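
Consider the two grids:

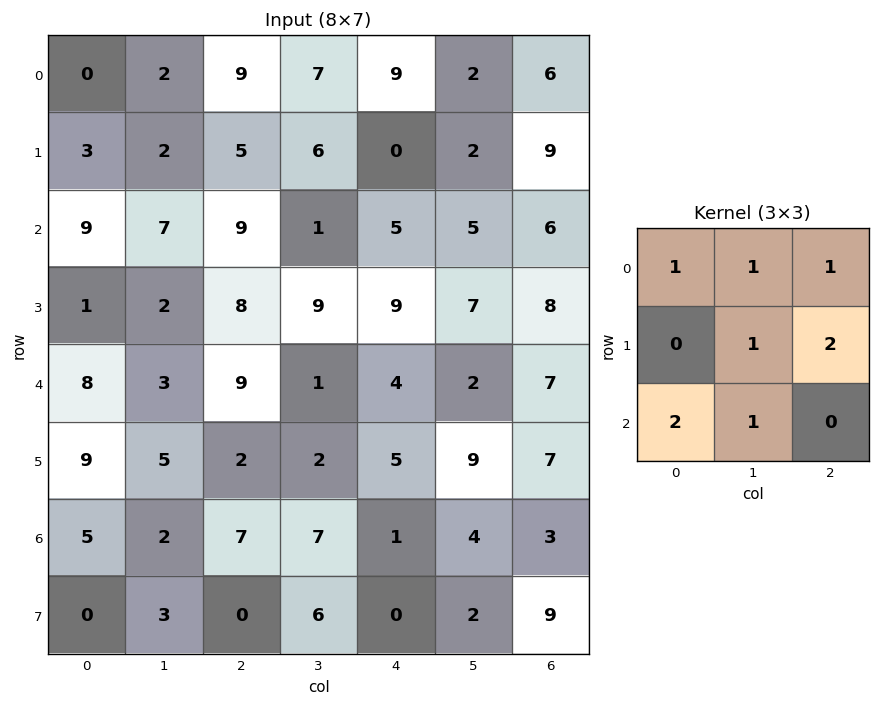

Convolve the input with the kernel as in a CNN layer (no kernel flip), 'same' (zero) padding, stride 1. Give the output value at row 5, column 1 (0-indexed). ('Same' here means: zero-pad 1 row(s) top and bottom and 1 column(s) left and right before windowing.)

41

The receptive field on the zero-padded input at this output position is [8 3 9 / 9 5 2 / 5 2 7]. Elementwise product with the kernel and sum: 8·1 + 3·1 + 9·1 + 5·1 + 2·2 + 5·2 + 2·1.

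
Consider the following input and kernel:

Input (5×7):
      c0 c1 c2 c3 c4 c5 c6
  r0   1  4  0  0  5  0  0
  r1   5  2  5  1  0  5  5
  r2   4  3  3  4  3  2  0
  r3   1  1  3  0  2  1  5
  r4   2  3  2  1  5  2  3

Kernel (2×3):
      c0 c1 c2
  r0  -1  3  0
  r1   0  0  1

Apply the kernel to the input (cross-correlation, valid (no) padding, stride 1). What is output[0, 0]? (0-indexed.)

16

The receptive field on the input at this output position is [1 4 0 / 5 2 5]. Elementwise product with the kernel and sum: 1·-1 + 4·3 + 5·1.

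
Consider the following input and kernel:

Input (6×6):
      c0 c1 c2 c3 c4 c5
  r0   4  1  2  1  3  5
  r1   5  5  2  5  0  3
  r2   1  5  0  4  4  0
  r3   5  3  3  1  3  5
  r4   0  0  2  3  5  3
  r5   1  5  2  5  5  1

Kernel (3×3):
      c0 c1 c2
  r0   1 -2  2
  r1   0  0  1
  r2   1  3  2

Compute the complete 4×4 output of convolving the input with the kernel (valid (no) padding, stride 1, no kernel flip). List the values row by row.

24 17 26 24
19 29 8 31
-2 26 24 25
27 23 39 30

Output[0,0]: The receptive field on the input at this output position is [4 1 2 / 5 5 2 / 1 5 0]. Elementwise product with the kernel and sum: 4·1 + 1·-2 + 2·2 + 2·1 + 1·1 + 5·3 + 0·2.
Output[0,1]: The receptive field on the input at this output position is [1 2 1 / 5 2 5 / 5 0 4]. Elementwise product with the kernel and sum: 1·1 + 2·-2 + 1·2 + 5·1 + 5·1 + 0·3 + 4·2.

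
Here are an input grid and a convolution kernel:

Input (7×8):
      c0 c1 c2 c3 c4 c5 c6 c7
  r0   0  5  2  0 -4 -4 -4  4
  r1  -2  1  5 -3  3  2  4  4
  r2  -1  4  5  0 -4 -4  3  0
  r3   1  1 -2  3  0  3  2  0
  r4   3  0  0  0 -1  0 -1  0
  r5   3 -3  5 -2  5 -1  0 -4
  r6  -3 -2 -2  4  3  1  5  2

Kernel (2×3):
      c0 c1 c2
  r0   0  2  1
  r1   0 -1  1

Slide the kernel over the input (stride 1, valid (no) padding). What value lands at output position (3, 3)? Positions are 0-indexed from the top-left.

4

The receptive field on the input at this output position is [3 0 3 / 0 -1 0]. Elementwise product with the kernel and sum: 0·2 + 3·1 + -1·-1 + 0·1.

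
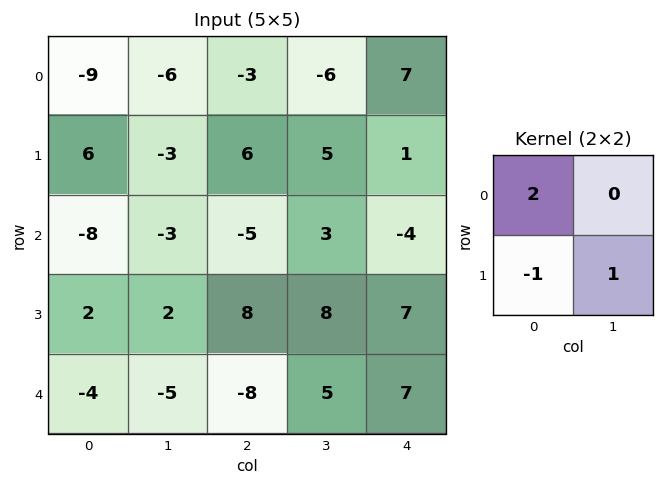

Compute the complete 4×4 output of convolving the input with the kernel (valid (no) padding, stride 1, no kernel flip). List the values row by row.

Output[0,0]: The receptive field on the input at this output position is [-9 -6 / 6 -3]. Elementwise product with the kernel and sum: -9·2 + 6·-1 + -3·1.

-27 -3 -7 -16
17 -8 20 3
-16 0 -10 5
3 1 29 18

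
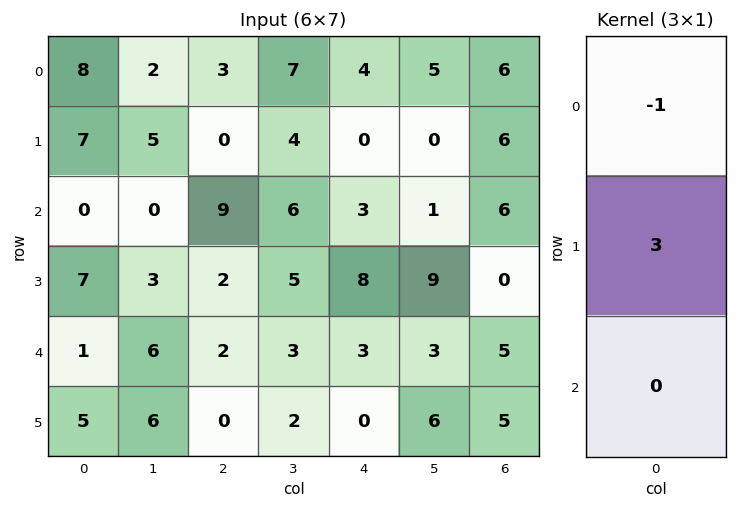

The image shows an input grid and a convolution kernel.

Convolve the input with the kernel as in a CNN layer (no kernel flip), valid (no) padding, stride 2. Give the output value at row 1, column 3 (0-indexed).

-6

The receptive field on the input at this output position is [6 / 0 / 5]. Elementwise product with the kernel and sum: 6·-1 + 0·3.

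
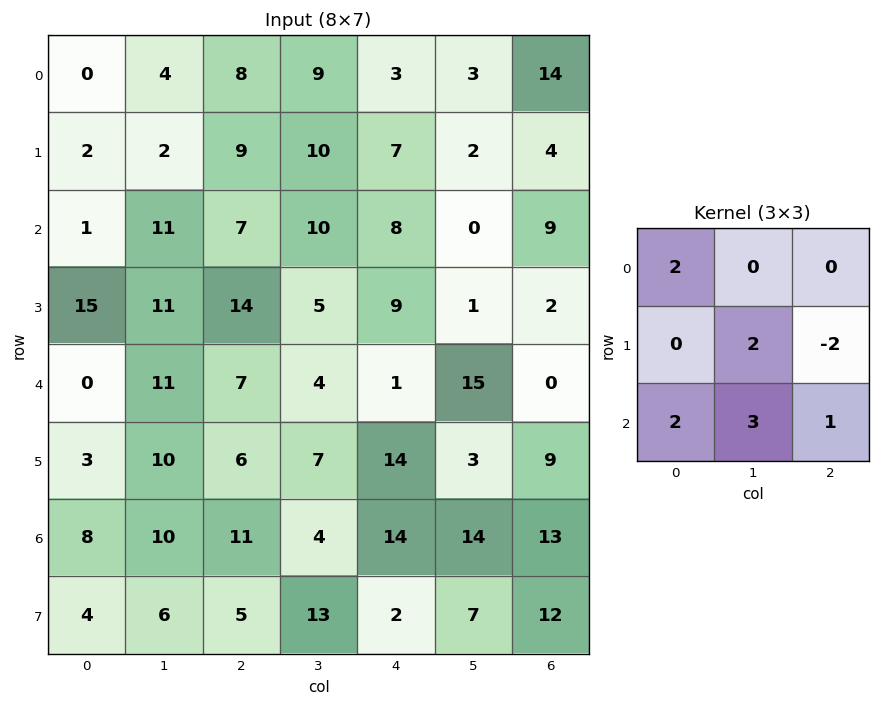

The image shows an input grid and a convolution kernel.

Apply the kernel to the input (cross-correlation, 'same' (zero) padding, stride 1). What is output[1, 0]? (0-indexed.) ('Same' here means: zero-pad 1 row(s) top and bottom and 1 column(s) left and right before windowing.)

14

The receptive field on the zero-padded input at this output position is [0 0 4 / 0 2 2 / 0 1 11]. Elementwise product with the kernel and sum: 0·2 + 2·2 + 2·-2 + 0·2 + 1·3 + 11·1.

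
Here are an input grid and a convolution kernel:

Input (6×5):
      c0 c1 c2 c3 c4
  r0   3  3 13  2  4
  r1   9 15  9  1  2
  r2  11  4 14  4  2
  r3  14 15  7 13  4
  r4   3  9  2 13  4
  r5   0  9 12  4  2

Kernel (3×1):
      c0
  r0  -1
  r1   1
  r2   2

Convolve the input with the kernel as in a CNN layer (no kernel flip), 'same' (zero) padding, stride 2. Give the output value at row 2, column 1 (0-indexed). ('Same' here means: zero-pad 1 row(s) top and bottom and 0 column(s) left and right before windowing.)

19

The receptive field on the zero-padded input at this output position is [7 / 2 / 12]. Elementwise product with the kernel and sum: 7·-1 + 2·1 + 12·2.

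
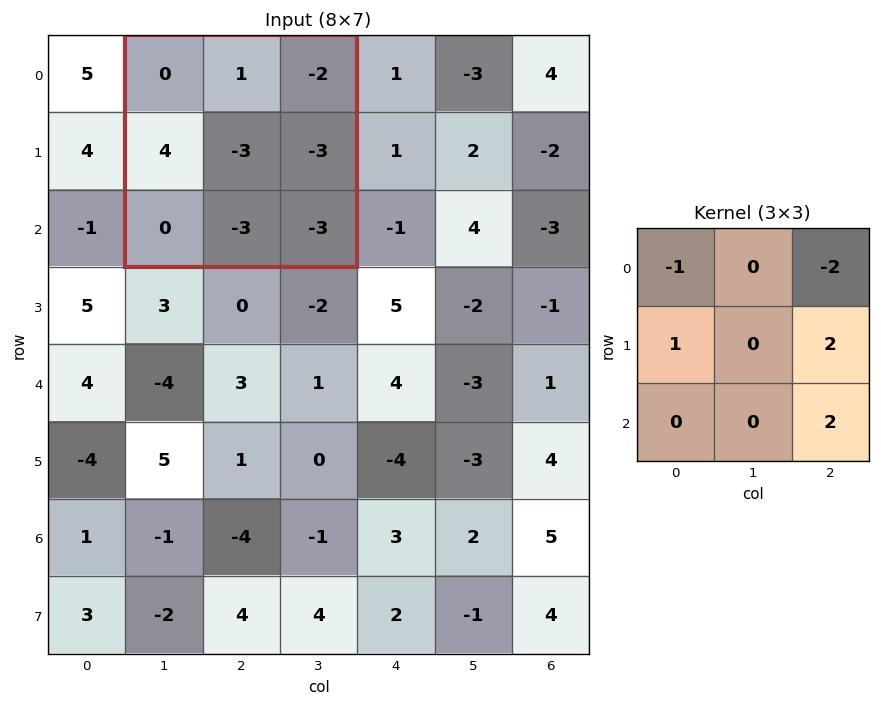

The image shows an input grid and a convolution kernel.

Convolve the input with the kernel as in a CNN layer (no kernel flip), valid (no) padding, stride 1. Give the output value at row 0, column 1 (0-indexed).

The receptive field on the input at this output position is [0 1 -2 / 4 -3 -3 / 0 -3 -3]. Elementwise product with the kernel and sum: 0·-1 + -2·-2 + 4·1 + -3·2 + -3·2.

-4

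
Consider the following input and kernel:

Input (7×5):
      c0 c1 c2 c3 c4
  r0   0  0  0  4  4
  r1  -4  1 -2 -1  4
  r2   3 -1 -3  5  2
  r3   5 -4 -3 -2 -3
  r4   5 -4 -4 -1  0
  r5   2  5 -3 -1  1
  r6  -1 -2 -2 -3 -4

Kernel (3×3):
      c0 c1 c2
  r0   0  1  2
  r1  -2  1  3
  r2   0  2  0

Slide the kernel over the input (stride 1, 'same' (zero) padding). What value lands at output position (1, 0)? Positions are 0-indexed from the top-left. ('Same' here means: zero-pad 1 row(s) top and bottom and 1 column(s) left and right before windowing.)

5

The receptive field on the zero-padded input at this output position is [0 0 0 / 0 -4 1 / 0 3 -1]. Elementwise product with the kernel and sum: 0·1 + 0·2 + 0·-2 + -4·1 + 1·3 + 3·2.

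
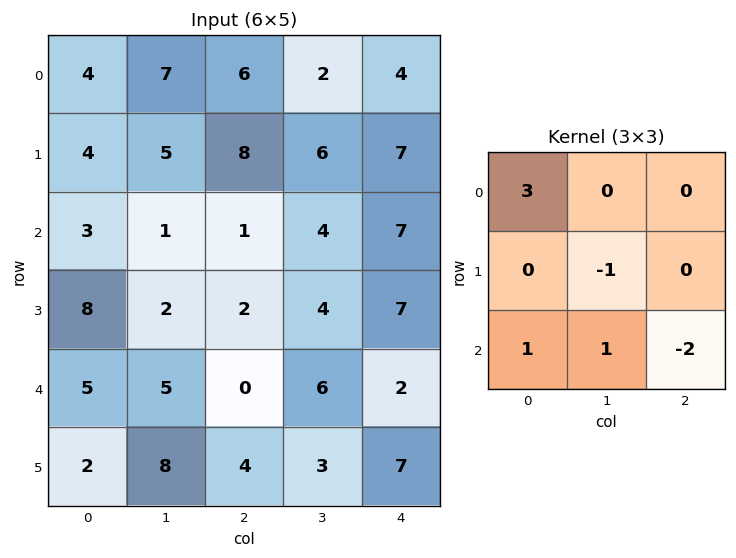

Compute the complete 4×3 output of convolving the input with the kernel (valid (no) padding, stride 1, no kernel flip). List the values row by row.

Output[0,0]: The receptive field on the input at this output position is [4 7 6 / 4 5 8 / 3 1 1]. Elementwise product with the kernel and sum: 4·3 + 5·-1 + 3·1 + 1·1 + 1·-2.
Output[0,1]: The receptive field on the input at this output position is [7 6 2 / 5 8 6 / 1 1 4]. Elementwise product with the kernel and sum: 7·3 + 8·-1 + 1·1 + 1·1 + 4·-2.

9 7 3
17 10 12
17 -6 1
21 12 -7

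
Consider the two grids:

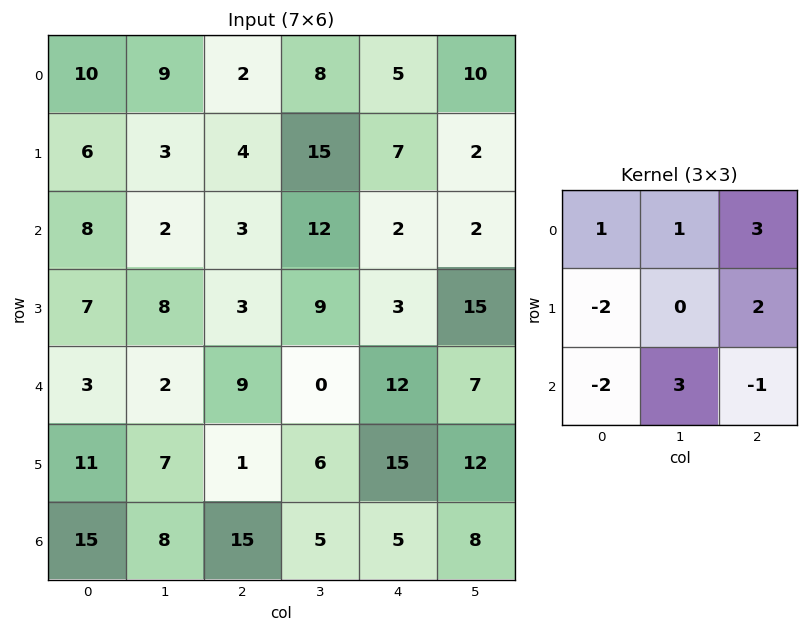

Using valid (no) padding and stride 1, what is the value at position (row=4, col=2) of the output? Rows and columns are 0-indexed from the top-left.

The receptive field on the input at this output position is [9 0 12 / 1 6 15 / 15 5 5]. Elementwise product with the kernel and sum: 9·1 + 0·1 + 12·3 + 1·-2 + 15·2 + 15·-2 + 5·3 + 5·-1.

53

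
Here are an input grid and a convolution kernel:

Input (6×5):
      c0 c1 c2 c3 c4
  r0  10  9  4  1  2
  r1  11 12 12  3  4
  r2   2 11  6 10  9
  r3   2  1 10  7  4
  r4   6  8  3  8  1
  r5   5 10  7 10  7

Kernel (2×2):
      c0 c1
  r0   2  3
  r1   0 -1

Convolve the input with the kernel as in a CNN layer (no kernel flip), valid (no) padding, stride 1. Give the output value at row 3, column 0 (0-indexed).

-1

The receptive field on the input at this output position is [2 1 / 6 8]. Elementwise product with the kernel and sum: 2·2 + 1·3 + 8·-1.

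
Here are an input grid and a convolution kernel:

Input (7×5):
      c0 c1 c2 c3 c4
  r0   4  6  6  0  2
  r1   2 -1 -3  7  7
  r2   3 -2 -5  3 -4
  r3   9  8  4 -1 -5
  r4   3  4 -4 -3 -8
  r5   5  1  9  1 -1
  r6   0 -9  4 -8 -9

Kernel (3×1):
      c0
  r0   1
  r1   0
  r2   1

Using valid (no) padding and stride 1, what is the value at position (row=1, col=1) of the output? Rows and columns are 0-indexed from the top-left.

7

The receptive field on the input at this output position is [-1 / -2 / 8]. Elementwise product with the kernel and sum: -1·1 + 8·1.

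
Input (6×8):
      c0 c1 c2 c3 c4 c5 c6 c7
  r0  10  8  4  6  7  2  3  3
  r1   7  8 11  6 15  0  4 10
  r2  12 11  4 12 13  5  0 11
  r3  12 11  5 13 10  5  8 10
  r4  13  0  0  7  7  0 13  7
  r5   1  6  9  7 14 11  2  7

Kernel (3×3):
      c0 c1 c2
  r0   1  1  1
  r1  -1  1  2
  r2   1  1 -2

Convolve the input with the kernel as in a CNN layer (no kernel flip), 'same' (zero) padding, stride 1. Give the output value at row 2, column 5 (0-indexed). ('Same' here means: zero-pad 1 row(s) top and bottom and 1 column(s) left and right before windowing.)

The receptive field on the zero-padded input at this output position is [15 0 4 / 13 5 0 / 10 5 8]. Elementwise product with the kernel and sum: 15·1 + 0·1 + 4·1 + 13·-1 + 5·1 + 0·2 + 10·1 + 5·1 + 8·-2.

10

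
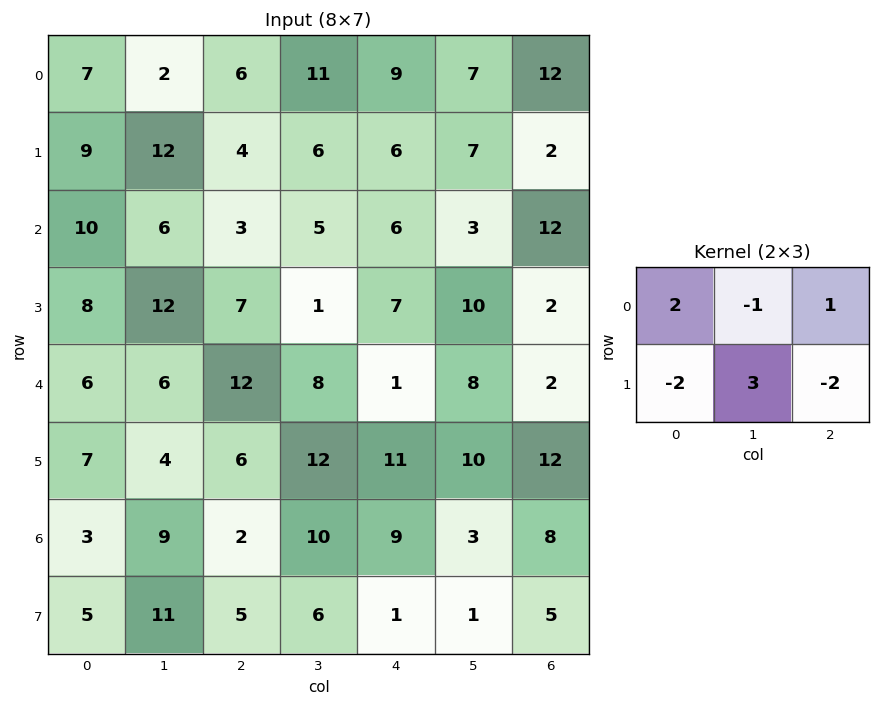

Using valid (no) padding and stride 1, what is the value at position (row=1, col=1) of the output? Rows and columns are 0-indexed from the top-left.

The receptive field on the input at this output position is [12 4 6 / 6 3 5]. Elementwise product with the kernel and sum: 12·2 + 4·-1 + 6·1 + 6·-2 + 3·3 + 5·-2.

13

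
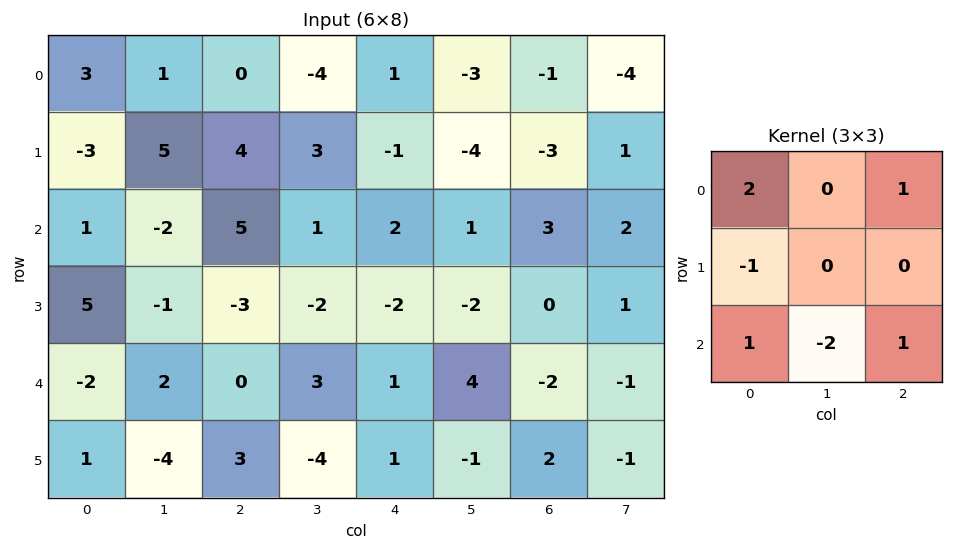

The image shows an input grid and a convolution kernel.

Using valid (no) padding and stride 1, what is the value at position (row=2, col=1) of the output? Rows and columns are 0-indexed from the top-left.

The receptive field on the input at this output position is [-2 5 1 / -1 -3 -2 / 2 0 3]. Elementwise product with the kernel and sum: -2·2 + 1·1 + -1·-1 + 2·1 + 0·-2 + 3·1.

3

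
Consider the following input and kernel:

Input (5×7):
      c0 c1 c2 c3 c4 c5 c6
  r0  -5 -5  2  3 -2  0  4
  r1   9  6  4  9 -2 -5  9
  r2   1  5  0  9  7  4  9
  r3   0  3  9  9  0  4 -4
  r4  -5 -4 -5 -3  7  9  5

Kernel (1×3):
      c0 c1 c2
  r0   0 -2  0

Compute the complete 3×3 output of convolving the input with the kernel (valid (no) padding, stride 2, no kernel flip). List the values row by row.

Output[0,0]: The receptive field on the input at this output position is [-5 -5 2]. Elementwise product with the kernel and sum: -5·-2.
Output[0,1]: The receptive field on the input at this output position is [2 3 -2]. Elementwise product with the kernel and sum: 3·-2.

10 -6 0
-10 -18 -8
8 6 -18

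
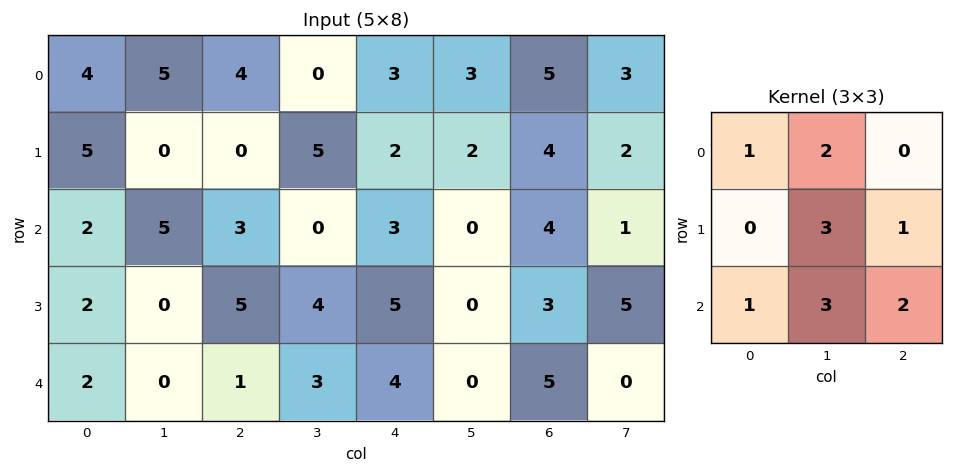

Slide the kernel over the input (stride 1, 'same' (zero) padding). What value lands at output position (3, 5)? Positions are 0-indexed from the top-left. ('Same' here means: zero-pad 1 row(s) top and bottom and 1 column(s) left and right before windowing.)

The receptive field on the zero-padded input at this output position is [3 0 4 / 5 0 3 / 4 0 5]. Elementwise product with the kernel and sum: 3·1 + 0·2 + 0·3 + 3·1 + 4·1 + 0·3 + 5·2.

20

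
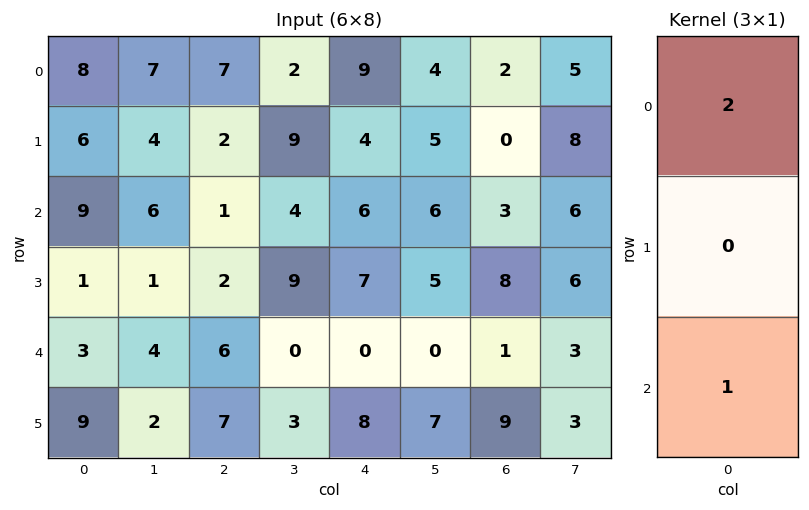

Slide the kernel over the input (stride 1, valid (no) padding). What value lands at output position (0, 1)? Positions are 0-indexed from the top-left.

The receptive field on the input at this output position is [7 / 4 / 6]. Elementwise product with the kernel and sum: 7·2 + 6·1.

20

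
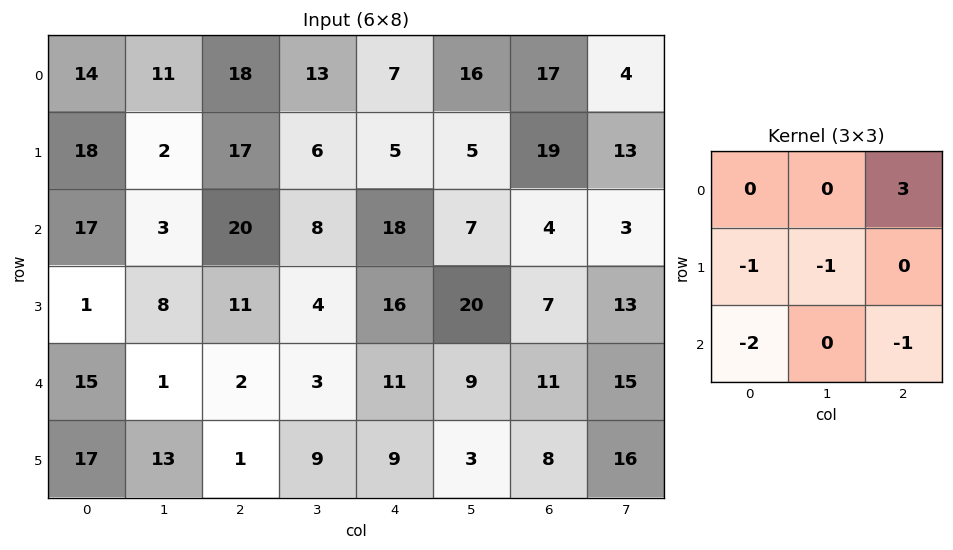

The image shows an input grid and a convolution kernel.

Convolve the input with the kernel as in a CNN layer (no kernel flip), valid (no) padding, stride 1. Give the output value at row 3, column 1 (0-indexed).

-26

The receptive field on the input at this output position is [8 11 4 / 1 2 3 / 13 1 9]. Elementwise product with the kernel and sum: 4·3 + 1·-1 + 2·-1 + 13·-2 + 9·-1.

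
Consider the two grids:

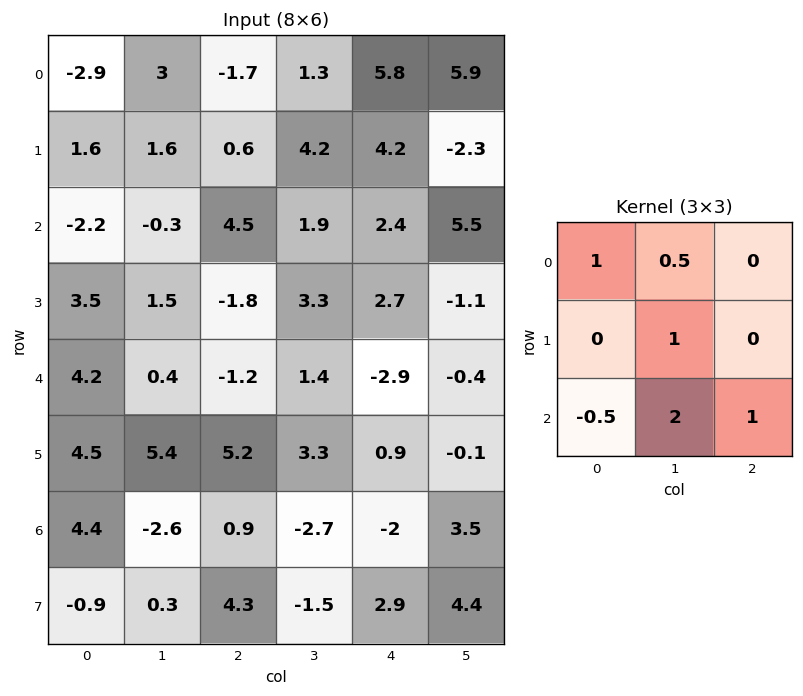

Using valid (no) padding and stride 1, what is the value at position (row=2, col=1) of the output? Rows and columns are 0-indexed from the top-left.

-1.05

The receptive field on the input at this output position is [-0.3 4.5 1.9 / 1.5 -1.8 3.3 / 0.4 -1.2 1.4]. Elementwise product with the kernel and sum: -0.3·1 + 4.5·0.5 + -1.8·1 + 0.4·-0.5 + -1.2·2 + 1.4·1.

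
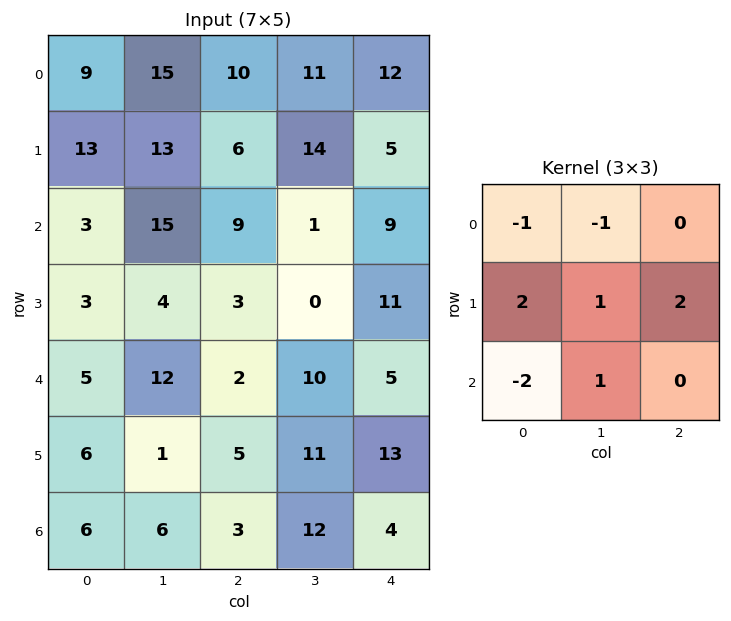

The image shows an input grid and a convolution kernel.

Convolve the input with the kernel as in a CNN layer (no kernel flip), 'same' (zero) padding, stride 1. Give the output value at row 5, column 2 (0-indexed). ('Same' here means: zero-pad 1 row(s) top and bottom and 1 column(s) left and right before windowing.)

6

The receptive field on the zero-padded input at this output position is [12 2 10 / 1 5 11 / 6 3 12]. Elementwise product with the kernel and sum: 12·-1 + 2·-1 + 1·2 + 5·1 + 11·2 + 6·-2 + 3·1.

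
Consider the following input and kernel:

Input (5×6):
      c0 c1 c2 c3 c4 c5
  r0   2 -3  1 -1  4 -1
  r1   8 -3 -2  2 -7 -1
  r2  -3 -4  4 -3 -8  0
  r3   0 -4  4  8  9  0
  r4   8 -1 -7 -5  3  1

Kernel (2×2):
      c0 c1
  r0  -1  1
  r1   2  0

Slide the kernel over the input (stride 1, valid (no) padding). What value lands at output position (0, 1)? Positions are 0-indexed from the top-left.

-2

The receptive field on the input at this output position is [-3 1 / -3 -2]. Elementwise product with the kernel and sum: -3·-1 + 1·1 + -3·2.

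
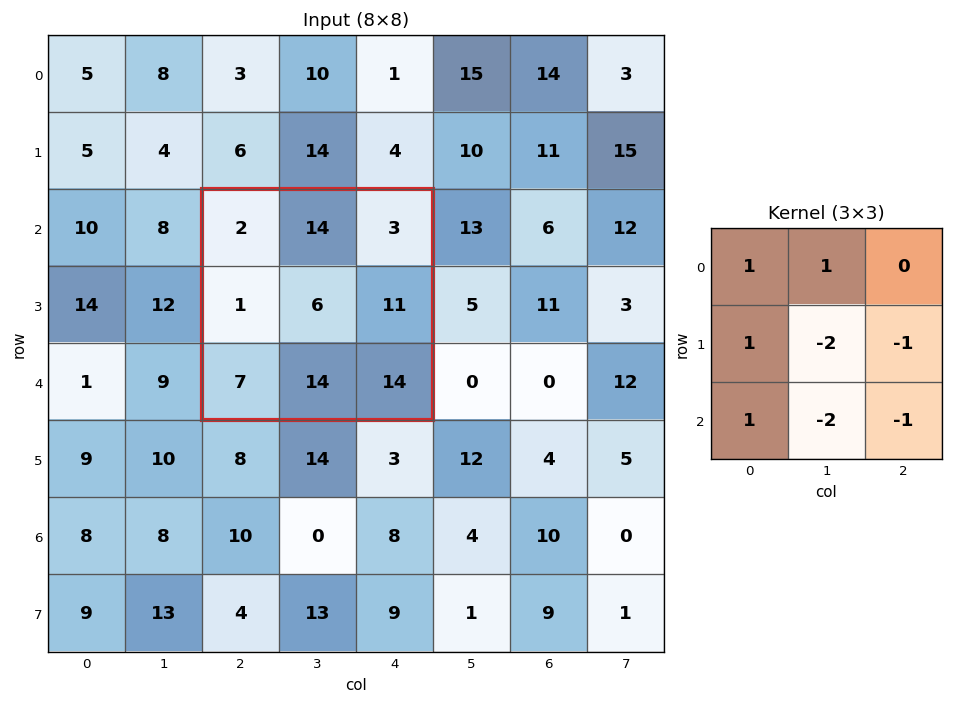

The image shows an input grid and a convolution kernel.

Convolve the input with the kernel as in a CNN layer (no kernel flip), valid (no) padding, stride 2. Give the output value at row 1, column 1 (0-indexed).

-41

The receptive field on the input at this output position is [2 14 3 / 1 6 11 / 7 14 14]. Elementwise product with the kernel and sum: 2·1 + 14·1 + 1·1 + 6·-2 + 11·-1 + 7·1 + 14·-2 + 14·-1.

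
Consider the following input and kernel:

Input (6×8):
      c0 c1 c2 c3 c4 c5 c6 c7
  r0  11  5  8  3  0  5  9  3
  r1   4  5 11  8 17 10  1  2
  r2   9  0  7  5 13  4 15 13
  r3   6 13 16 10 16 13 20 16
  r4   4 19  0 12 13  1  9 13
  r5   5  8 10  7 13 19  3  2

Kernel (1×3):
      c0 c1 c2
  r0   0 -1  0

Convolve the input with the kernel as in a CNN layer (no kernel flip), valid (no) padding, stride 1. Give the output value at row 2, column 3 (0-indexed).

-13

The receptive field on the input at this output position is [5 13 4]. Elementwise product with the kernel and sum: 13·-1.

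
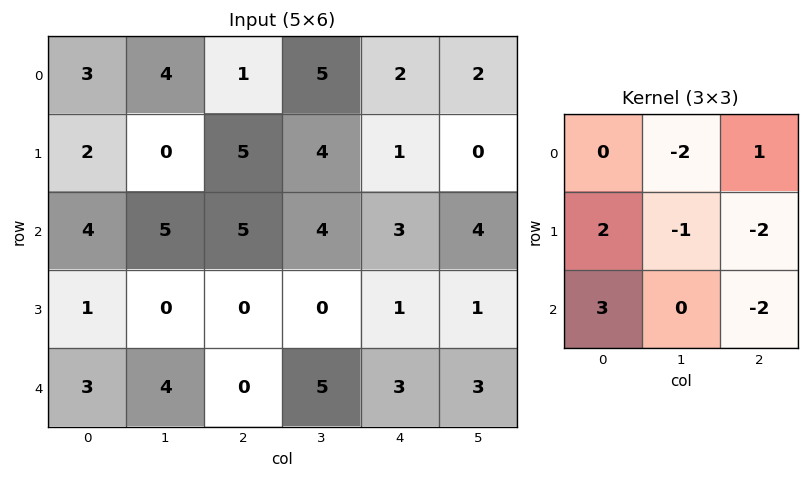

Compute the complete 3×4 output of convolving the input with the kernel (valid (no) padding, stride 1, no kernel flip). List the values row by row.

-11 -3 5 9
1 -9 -9 -7
6 -4 -13 4

Output[0,0]: The receptive field on the input at this output position is [3 4 1 / 2 0 5 / 4 5 5]. Elementwise product with the kernel and sum: 4·-2 + 1·1 + 2·2 + 0·-1 + 5·-2 + 4·3 + 5·-2.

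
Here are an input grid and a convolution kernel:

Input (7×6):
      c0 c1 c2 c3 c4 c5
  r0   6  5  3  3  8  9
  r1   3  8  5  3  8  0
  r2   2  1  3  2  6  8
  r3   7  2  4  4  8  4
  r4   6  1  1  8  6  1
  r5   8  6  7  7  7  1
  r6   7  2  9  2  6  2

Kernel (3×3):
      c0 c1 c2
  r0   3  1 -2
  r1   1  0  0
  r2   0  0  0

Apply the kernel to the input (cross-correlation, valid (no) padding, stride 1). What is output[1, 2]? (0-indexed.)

The receptive field on the input at this output position is [5 3 8 / 3 2 6 / 4 4 8]. Elementwise product with the kernel and sum: 5·3 + 3·1 + 8·-2 + 3·1.

5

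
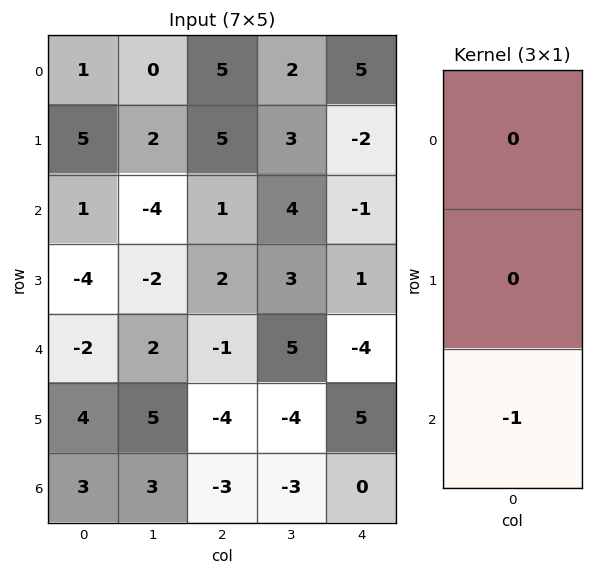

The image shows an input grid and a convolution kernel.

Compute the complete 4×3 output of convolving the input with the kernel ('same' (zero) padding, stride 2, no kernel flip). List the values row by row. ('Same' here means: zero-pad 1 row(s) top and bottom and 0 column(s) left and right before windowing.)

Output[0,0]: The receptive field on the zero-padded input at this output position is [0 / 1 / 5]. Elementwise product with the kernel and sum: 5·-1.

-5 -5 2
4 -2 -1
-4 4 -5
0 0 0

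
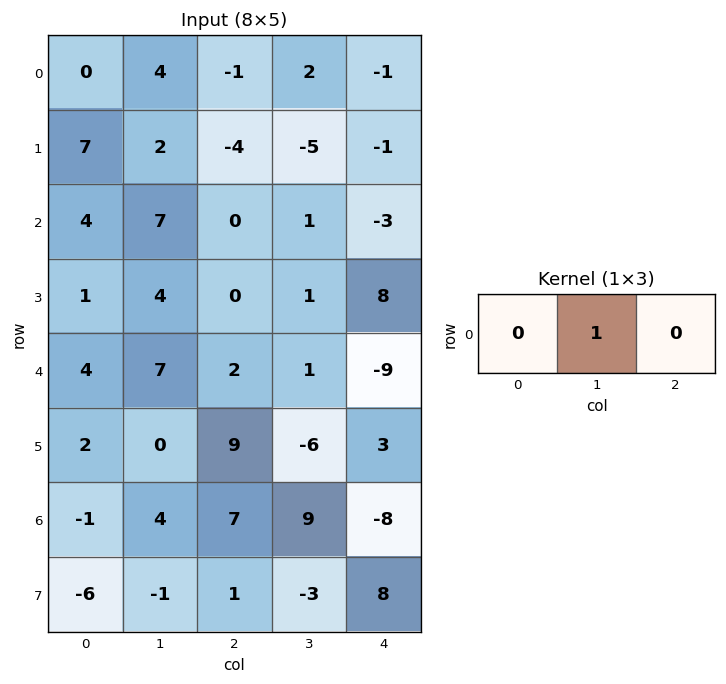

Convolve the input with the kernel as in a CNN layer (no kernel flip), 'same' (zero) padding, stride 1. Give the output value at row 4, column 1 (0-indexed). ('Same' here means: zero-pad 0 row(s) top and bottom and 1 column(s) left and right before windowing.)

The receptive field on the zero-padded input at this output position is [4 7 2]. Elementwise product with the kernel and sum: 7·1.

7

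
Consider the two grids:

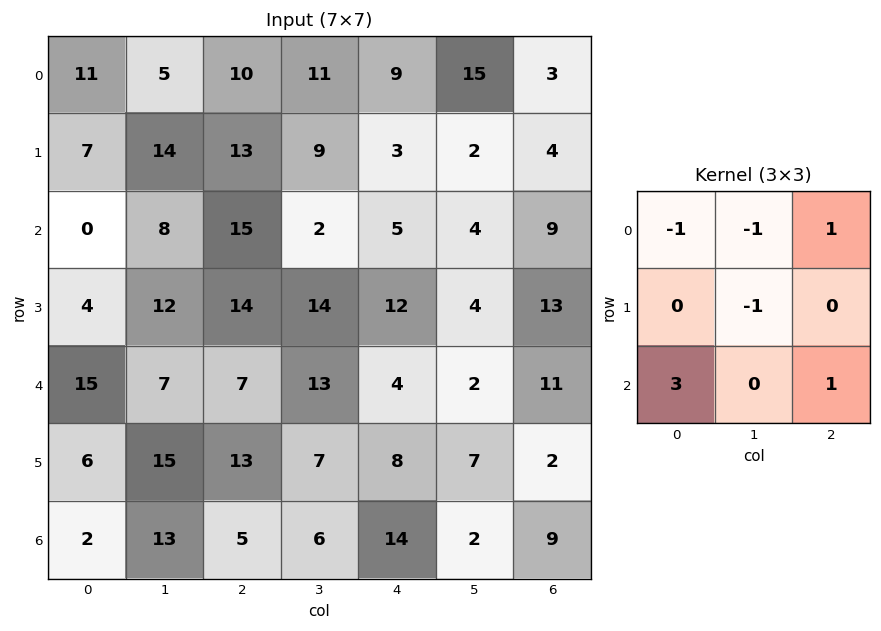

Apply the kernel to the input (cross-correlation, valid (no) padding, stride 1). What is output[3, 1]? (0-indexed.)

33

The receptive field on the input at this output position is [12 14 14 / 7 7 13 / 15 13 7]. Elementwise product with the kernel and sum: 12·-1 + 14·-1 + 14·1 + 7·-1 + 15·3 + 7·1.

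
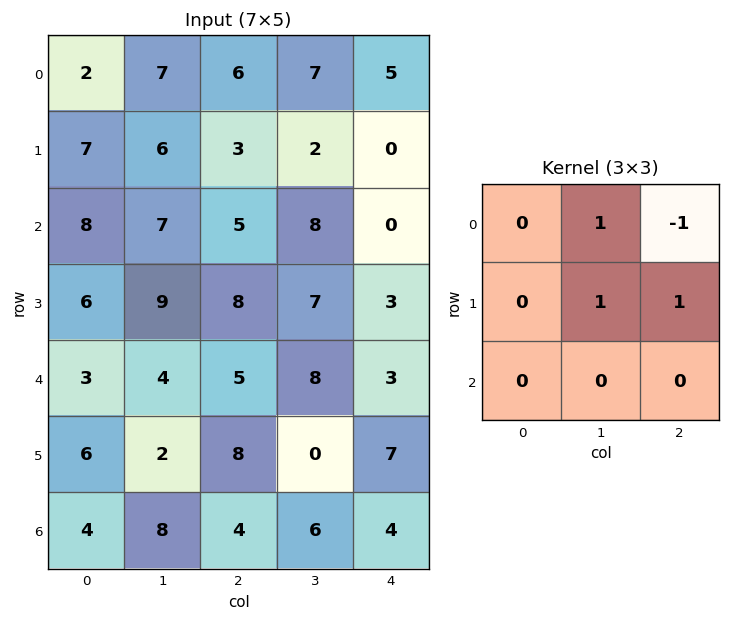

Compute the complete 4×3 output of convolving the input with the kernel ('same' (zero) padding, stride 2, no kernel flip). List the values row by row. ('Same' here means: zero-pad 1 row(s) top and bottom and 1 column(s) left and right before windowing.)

9 13 5
16 14 0
4 14 6
16 18 11

Output[0,0]: The receptive field on the zero-padded input at this output position is [0 0 0 / 0 2 7 / 0 7 6]. Elementwise product with the kernel and sum: 0·1 + 0·-1 + 2·1 + 7·1.
Output[0,1]: The receptive field on the zero-padded input at this output position is [0 0 0 / 7 6 7 / 6 3 2]. Elementwise product with the kernel and sum: 0·1 + 0·-1 + 6·1 + 7·1.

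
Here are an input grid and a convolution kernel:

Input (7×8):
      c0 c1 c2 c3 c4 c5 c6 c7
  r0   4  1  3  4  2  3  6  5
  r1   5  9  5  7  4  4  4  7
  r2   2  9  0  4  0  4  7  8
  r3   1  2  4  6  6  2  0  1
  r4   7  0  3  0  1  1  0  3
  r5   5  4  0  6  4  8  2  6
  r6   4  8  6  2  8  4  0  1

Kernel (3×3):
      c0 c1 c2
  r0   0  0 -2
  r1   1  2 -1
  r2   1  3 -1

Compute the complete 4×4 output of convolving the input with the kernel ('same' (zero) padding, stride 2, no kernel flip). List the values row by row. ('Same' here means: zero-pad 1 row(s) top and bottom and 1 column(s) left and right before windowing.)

13 20 20 19
-22 -1 14 -3
21 -8 7 4
-8 6 -2 -9

Output[0,0]: The receptive field on the zero-padded input at this output position is [0 0 0 / 0 4 1 / 0 5 9]. Elementwise product with the kernel and sum: 0·-2 + 0·1 + 4·2 + 1·-1 + 0·1 + 5·3 + 9·-1.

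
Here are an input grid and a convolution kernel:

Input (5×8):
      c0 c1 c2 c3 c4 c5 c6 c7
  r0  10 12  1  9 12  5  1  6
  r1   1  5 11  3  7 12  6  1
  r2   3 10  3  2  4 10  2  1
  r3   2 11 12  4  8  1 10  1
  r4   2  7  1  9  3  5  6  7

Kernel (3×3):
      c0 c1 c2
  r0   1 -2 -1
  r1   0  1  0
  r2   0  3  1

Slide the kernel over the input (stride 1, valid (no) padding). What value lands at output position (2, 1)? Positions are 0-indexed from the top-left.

The receptive field on the input at this output position is [10 3 2 / 11 12 4 / 7 1 9]. Elementwise product with the kernel and sum: 10·1 + 3·-2 + 2·-1 + 12·1 + 1·3 + 9·1.

26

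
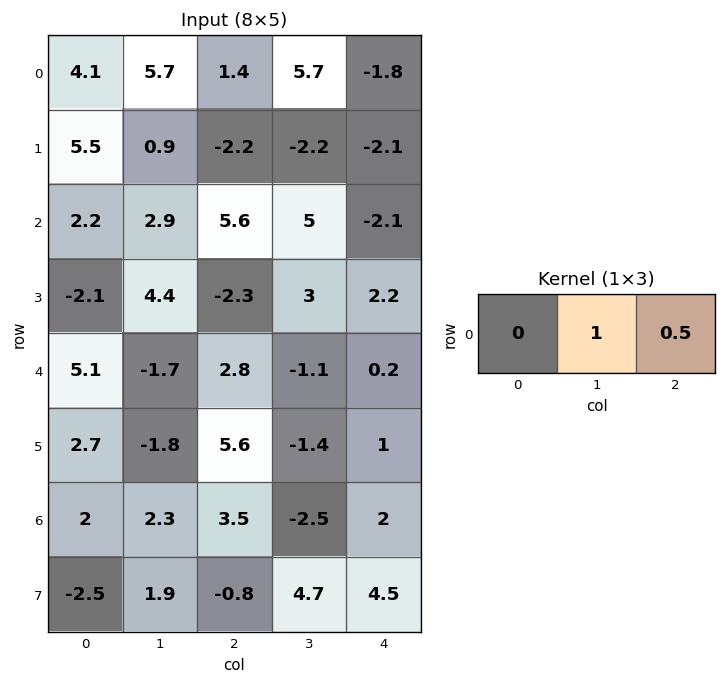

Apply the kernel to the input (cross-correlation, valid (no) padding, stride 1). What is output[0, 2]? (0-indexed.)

The receptive field on the input at this output position is [1.4 5.7 -1.8]. Elementwise product with the kernel and sum: 5.7·1 + -1.8·0.5.

4.8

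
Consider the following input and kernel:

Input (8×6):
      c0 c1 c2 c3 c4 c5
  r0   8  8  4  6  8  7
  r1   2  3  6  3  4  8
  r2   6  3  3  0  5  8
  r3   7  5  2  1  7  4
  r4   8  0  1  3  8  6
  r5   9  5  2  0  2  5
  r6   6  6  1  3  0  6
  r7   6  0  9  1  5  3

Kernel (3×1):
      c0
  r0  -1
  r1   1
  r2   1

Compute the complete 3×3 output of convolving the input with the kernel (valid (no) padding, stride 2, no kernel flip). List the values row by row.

0 5 1
9 0 10
7 2 -6

Output[0,0]: The receptive field on the input at this output position is [8 / 2 / 6]. Elementwise product with the kernel and sum: 8·-1 + 2·1 + 6·1.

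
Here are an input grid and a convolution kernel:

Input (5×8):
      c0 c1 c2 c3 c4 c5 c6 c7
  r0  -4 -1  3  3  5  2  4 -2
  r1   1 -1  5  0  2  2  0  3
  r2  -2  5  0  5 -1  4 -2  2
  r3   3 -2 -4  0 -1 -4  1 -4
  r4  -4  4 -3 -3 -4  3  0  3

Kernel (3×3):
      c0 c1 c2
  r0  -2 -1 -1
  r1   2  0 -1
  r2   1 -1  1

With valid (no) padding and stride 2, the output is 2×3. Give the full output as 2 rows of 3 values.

Output[0,0]: The receptive field on the input at this output position is [-4 -1 3 / 1 -1 5 / -2 5 0]. Elementwise product with the kernel and sum: -4·-2 + -1·-1 + 3·-1 + 1·2 + 5·-1 + -2·1 + 5·-1 + 0·1.

-4 -12 -19
-2 -15 -10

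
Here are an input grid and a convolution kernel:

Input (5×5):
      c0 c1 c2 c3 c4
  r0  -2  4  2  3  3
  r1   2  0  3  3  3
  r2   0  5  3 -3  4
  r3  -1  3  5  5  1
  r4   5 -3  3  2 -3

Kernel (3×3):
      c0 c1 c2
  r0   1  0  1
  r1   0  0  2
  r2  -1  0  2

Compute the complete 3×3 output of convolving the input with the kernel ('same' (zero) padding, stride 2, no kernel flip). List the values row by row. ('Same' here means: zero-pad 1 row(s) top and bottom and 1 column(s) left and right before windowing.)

8 12 -3
16 4 -2
-3 12 5

Output[0,0]: The receptive field on the zero-padded input at this output position is [0 0 0 / 0 -2 4 / 0 2 0]. Elementwise product with the kernel and sum: 0·1 + 0·1 + 4·2 + 0·-1 + 0·2.
Output[0,1]: The receptive field on the zero-padded input at this output position is [0 0 0 / 4 2 3 / 0 3 3]. Elementwise product with the kernel and sum: 0·1 + 0·1 + 3·2 + 0·-1 + 3·2.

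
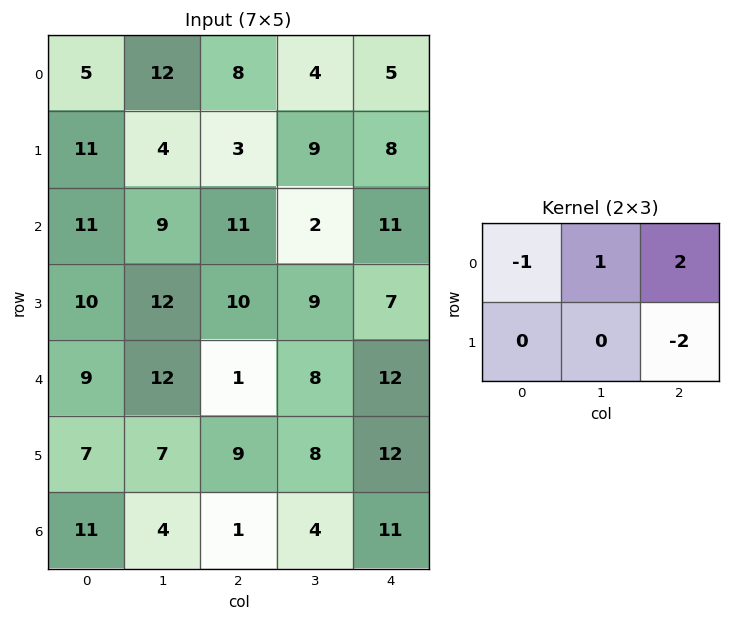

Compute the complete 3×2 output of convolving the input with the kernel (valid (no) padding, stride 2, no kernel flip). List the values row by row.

17 -10
0 -1
-13 7

Output[0,0]: The receptive field on the input at this output position is [5 12 8 / 11 4 3]. Elementwise product with the kernel and sum: 5·-1 + 12·1 + 8·2 + 3·-2.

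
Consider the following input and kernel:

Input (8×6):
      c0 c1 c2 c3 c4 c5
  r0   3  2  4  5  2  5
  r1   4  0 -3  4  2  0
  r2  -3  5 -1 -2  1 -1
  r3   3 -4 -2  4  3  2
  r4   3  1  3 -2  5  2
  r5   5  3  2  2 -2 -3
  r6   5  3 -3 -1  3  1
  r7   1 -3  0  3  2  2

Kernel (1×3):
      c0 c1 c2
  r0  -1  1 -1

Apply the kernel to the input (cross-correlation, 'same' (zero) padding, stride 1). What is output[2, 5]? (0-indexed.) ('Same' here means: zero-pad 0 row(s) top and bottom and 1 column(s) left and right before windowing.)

The receptive field on the zero-padded input at this output position is [1 -1 0]. Elementwise product with the kernel and sum: 1·-1 + -1·1 + 0·-1.

-2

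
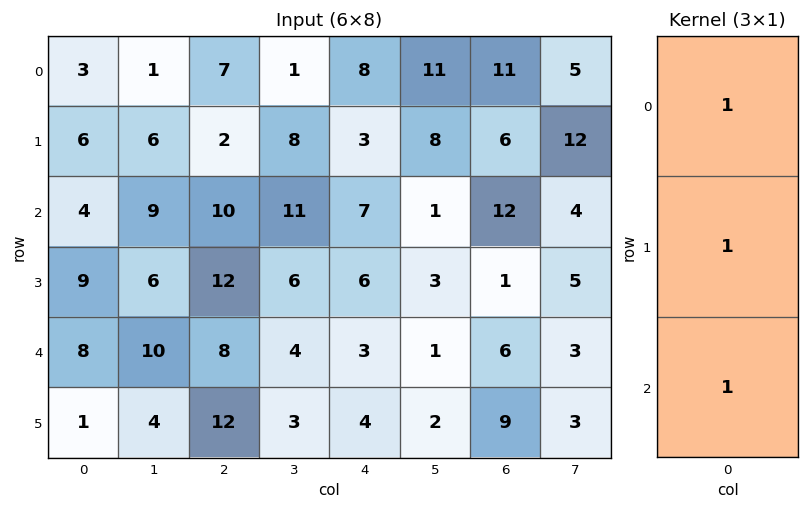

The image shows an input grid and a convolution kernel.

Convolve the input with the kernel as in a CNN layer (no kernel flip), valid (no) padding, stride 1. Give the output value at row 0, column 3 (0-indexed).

The receptive field on the input at this output position is [1 / 8 / 11]. Elementwise product with the kernel and sum: 1·1 + 8·1 + 11·1.

20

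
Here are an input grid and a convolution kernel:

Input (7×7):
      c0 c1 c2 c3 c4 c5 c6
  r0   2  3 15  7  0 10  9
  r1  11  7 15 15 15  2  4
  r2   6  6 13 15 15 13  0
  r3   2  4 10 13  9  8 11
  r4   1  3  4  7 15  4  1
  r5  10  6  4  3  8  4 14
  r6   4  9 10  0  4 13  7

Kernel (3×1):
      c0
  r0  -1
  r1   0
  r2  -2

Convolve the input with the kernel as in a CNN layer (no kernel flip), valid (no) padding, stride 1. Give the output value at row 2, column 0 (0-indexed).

The receptive field on the input at this output position is [6 / 2 / 1]. Elementwise product with the kernel and sum: 6·-1 + 1·-2.

-8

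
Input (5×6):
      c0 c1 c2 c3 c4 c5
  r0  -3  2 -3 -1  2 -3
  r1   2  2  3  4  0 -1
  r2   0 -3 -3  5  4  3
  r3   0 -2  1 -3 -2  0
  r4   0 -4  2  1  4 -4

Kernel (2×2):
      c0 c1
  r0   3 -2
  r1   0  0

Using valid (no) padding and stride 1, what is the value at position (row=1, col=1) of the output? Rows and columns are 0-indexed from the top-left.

0

The receptive field on the input at this output position is [2 3 / -3 -3]. Elementwise product with the kernel and sum: 2·3 + 3·-2.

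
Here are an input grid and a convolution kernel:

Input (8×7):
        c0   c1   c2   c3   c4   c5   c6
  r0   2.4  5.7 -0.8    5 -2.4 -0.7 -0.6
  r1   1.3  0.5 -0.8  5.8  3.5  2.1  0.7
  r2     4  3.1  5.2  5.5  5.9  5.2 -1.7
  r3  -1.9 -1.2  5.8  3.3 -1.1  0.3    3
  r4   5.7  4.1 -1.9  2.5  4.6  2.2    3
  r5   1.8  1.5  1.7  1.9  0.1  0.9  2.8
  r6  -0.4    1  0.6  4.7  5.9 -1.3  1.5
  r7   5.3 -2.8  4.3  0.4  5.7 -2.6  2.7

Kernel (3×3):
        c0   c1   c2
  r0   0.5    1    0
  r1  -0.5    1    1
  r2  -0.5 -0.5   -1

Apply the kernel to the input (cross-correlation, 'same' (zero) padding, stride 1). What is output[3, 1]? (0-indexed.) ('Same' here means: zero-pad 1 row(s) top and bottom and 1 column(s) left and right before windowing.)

The receptive field on the zero-padded input at this output position is [4 3.1 5.2 / -1.9 -1.2 5.8 / 5.7 4.1 -1.9]. Elementwise product with the kernel and sum: 4·0.5 + 3.1·1 + -1.9·-0.5 + -1.2·1 + 5.8·1 + 5.7·-0.5 + 4.1·-0.5 + -1.9·-1.

7.65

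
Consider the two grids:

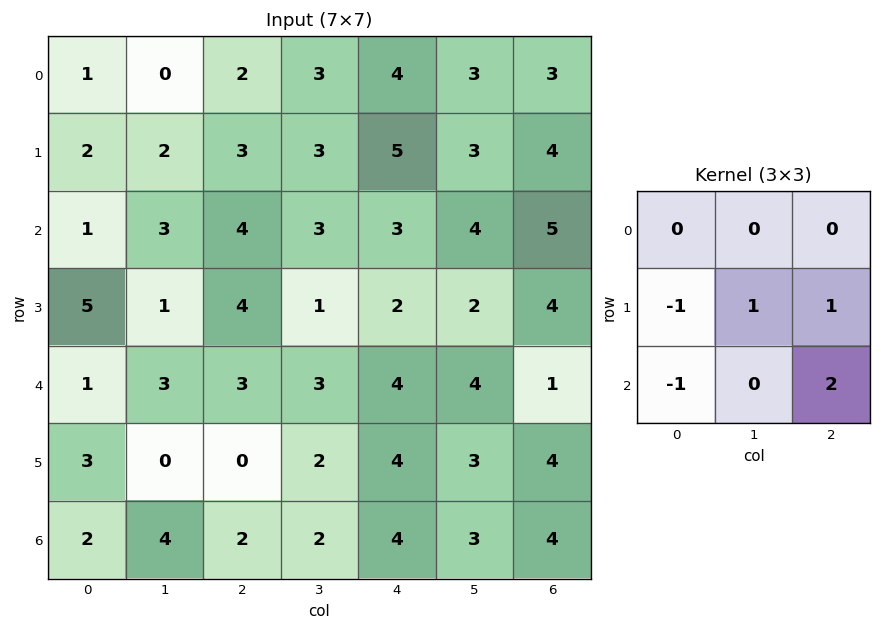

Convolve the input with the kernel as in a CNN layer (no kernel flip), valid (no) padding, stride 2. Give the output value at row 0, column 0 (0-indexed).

10

The receptive field on the input at this output position is [1 0 2 / 2 2 3 / 1 3 4]. Elementwise product with the kernel and sum: 2·-1 + 2·1 + 3·1 + 1·-1 + 4·2.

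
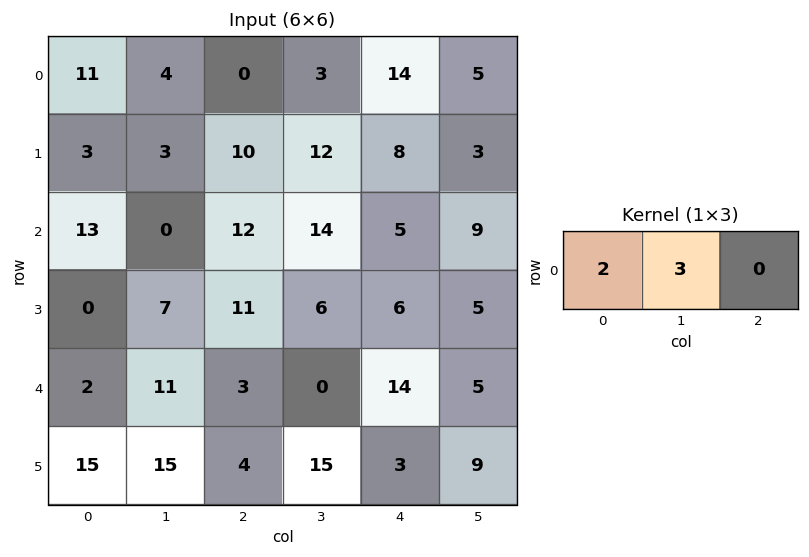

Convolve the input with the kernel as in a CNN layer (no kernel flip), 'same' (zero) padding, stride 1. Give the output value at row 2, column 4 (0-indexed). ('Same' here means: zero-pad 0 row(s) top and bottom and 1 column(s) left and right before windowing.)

The receptive field on the zero-padded input at this output position is [14 5 9]. Elementwise product with the kernel and sum: 14·2 + 5·3.

43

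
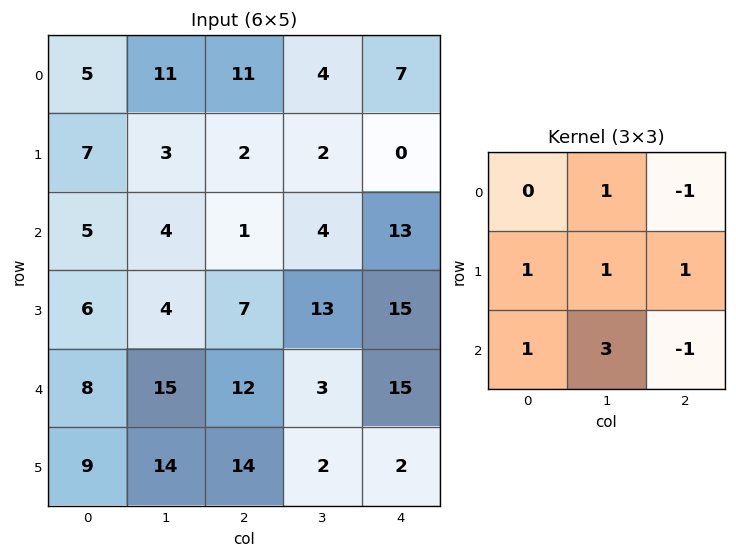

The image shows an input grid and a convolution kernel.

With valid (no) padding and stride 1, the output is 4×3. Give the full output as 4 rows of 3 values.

28 17 1
22 21 51
61 69 32
69 78 46

Output[0,0]: The receptive field on the input at this output position is [5 11 11 / 7 3 2 / 5 4 1]. Elementwise product with the kernel and sum: 11·1 + 11·-1 + 7·1 + 3·1 + 2·1 + 5·1 + 4·3 + 1·-1.
Output[0,1]: The receptive field on the input at this output position is [11 11 4 / 3 2 2 / 4 1 4]. Elementwise product with the kernel and sum: 11·1 + 4·-1 + 3·1 + 2·1 + 2·1 + 4·1 + 1·3 + 4·-1.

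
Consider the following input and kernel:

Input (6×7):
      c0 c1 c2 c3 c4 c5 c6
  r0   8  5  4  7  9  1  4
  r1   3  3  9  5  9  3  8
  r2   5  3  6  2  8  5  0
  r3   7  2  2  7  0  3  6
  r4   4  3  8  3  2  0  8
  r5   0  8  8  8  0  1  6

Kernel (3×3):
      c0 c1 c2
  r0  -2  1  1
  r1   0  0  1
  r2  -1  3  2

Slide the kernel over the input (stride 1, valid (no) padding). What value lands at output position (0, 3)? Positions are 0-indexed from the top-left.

31

The receptive field on the input at this output position is [7 9 1 / 5 9 3 / 2 8 5]. Elementwise product with the kernel and sum: 7·-2 + 9·1 + 1·1 + 3·1 + 2·-1 + 8·3 + 5·2.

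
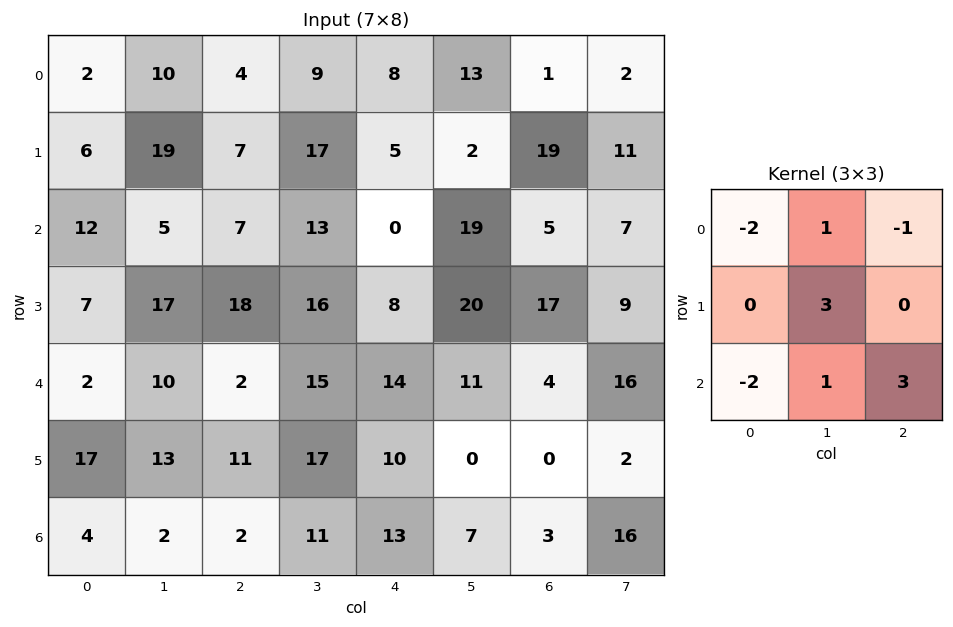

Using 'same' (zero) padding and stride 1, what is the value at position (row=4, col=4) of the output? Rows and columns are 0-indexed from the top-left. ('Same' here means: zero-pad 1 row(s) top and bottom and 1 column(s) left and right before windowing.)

-26

The receptive field on the zero-padded input at this output position is [16 8 20 / 15 14 11 / 17 10 0]. Elementwise product with the kernel and sum: 16·-2 + 8·1 + 20·-1 + 14·3 + 17·-2 + 10·1 + 0·3.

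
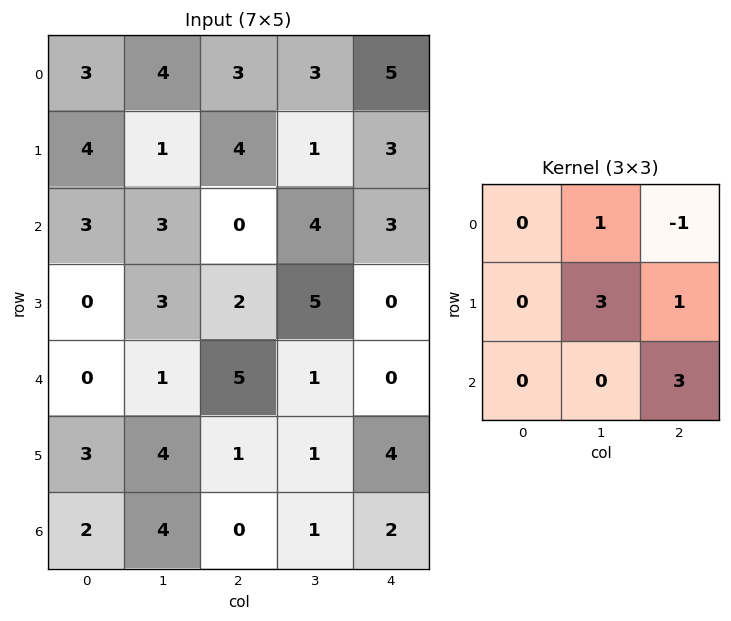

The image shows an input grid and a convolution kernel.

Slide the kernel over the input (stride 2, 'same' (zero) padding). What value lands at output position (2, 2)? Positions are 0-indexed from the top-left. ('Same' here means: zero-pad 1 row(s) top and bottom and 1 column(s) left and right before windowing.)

The receptive field on the zero-padded input at this output position is [5 0 0 / 1 0 0 / 1 4 0]. Elementwise product with the kernel and sum: 0·1 + 0·-1 + 0·3 + 0·1 + 0·3.

0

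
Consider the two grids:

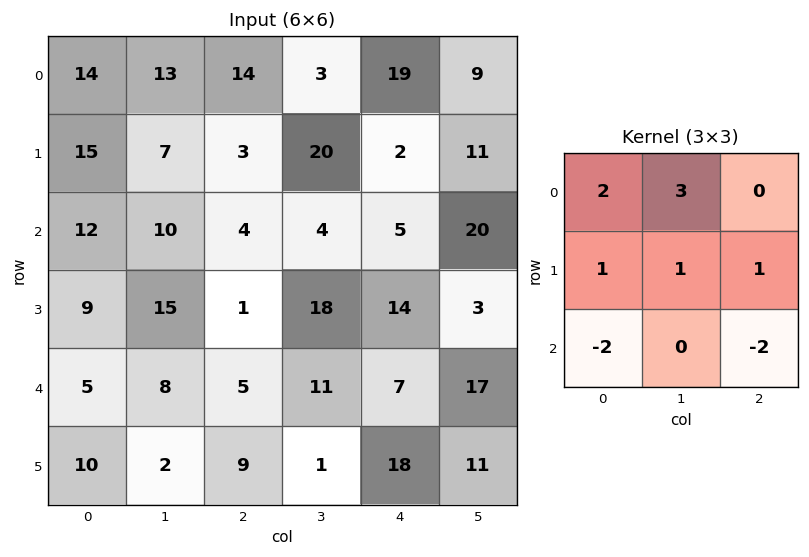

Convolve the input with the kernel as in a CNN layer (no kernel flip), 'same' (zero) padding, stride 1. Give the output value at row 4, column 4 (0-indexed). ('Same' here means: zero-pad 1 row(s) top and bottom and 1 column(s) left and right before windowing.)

89

The receptive field on the zero-padded input at this output position is [18 14 3 / 11 7 17 / 1 18 11]. Elementwise product with the kernel and sum: 18·2 + 14·3 + 11·1 + 7·1 + 17·1 + 1·-2 + 11·-2.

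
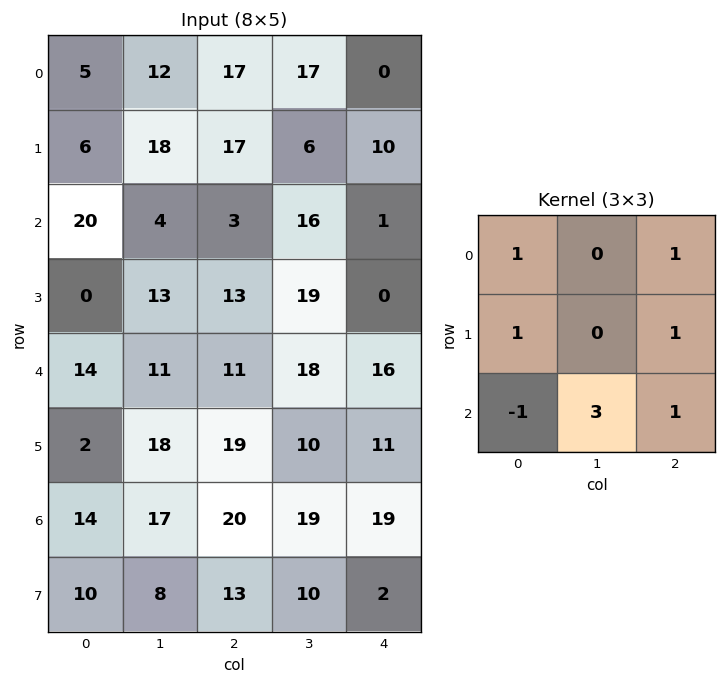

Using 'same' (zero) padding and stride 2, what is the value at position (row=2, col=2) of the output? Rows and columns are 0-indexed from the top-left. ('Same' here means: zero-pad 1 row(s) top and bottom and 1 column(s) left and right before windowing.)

60

The receptive field on the zero-padded input at this output position is [19 0 0 / 18 16 0 / 10 11 0]. Elementwise product with the kernel and sum: 19·1 + 0·1 + 18·1 + 0·1 + 10·-1 + 11·3 + 0·1.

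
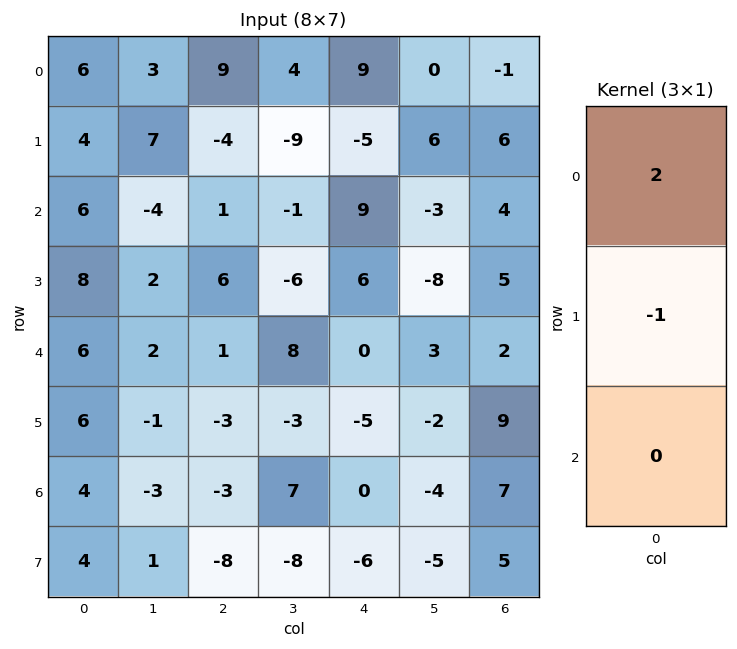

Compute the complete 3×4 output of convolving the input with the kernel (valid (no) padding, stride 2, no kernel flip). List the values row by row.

Output[0,0]: The receptive field on the input at this output position is [6 / 4 / 6]. Elementwise product with the kernel and sum: 6·2 + 4·-1.
Output[0,1]: The receptive field on the input at this output position is [9 / -4 / 1]. Elementwise product with the kernel and sum: 9·2 + -4·-1.

8 22 23 -8
4 -4 12 3
6 5 5 -5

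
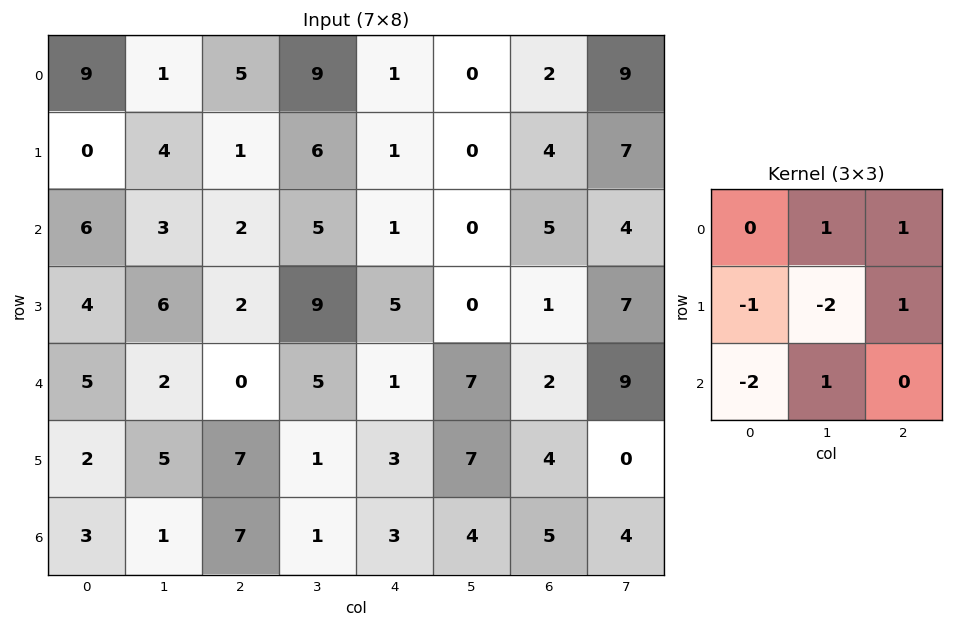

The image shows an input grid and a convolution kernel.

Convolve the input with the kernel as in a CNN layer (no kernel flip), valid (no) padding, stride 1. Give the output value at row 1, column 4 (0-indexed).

The receptive field on the input at this output position is [1 0 4 / 1 0 5 / 5 0 1]. Elementwise product with the kernel and sum: 0·1 + 4·1 + 1·-1 + 0·-2 + 5·1 + 5·-2 + 0·1.

-2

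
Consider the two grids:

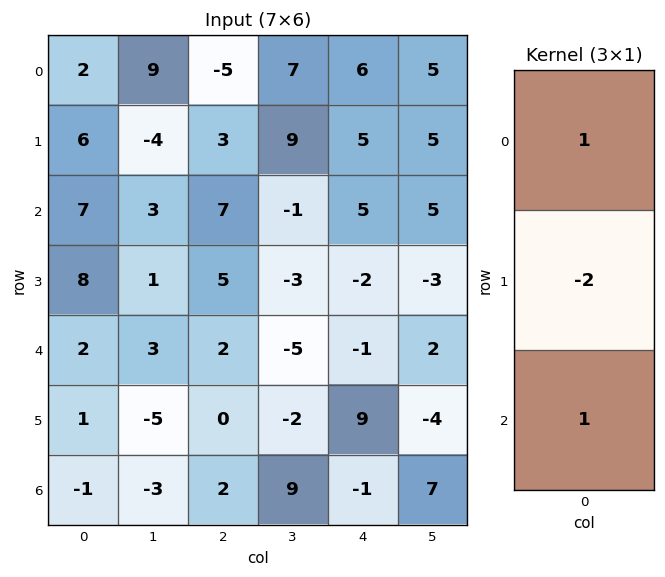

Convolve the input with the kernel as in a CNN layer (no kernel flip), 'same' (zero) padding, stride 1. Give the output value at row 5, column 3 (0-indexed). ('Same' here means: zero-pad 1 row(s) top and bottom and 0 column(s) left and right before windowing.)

8

The receptive field on the zero-padded input at this output position is [-5 / -2 / 9]. Elementwise product with the kernel and sum: -5·1 + -2·-2 + 9·1.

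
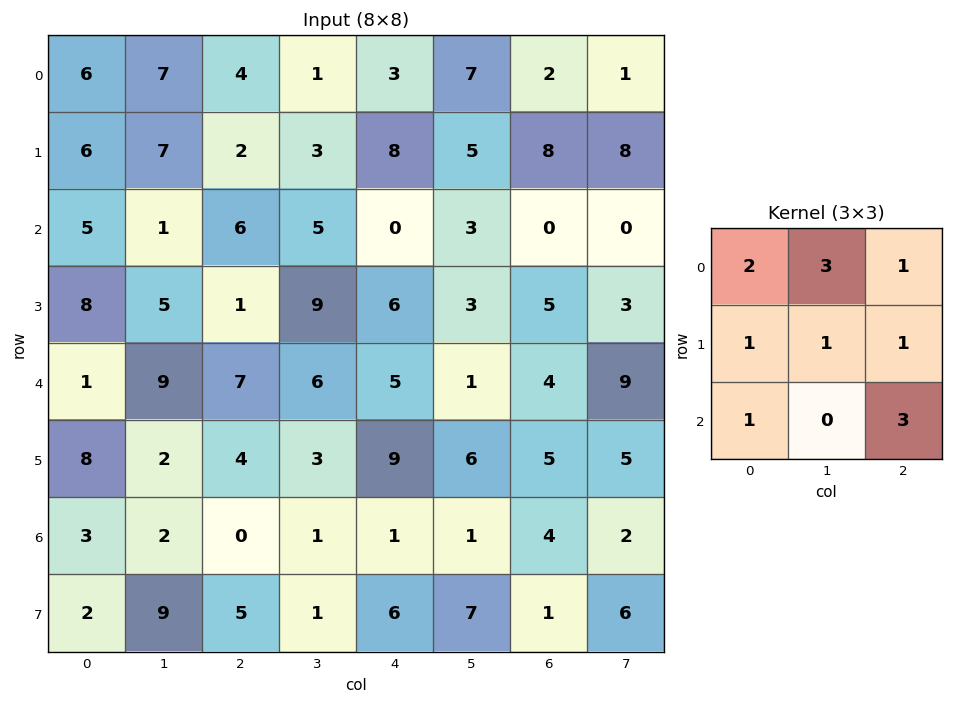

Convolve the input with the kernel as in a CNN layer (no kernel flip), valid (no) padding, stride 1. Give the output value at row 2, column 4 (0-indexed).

40

The receptive field on the input at this output position is [0 3 0 / 6 3 5 / 5 1 4]. Elementwise product with the kernel and sum: 0·2 + 3·3 + 0·1 + 6·1 + 3·1 + 5·1 + 5·1 + 4·3.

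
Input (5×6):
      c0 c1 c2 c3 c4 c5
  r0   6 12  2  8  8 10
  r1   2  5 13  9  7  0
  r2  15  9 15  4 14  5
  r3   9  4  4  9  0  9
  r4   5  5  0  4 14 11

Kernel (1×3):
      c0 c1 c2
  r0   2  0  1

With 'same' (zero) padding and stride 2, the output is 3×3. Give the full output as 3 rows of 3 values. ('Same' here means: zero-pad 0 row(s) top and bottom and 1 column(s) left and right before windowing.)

Output[0,0]: The receptive field on the zero-padded input at this output position is [0 6 12]. Elementwise product with the kernel and sum: 0·2 + 12·1.
Output[0,1]: The receptive field on the zero-padded input at this output position is [12 2 8]. Elementwise product with the kernel and sum: 12·2 + 8·1.

12 32 26
9 22 13
5 14 19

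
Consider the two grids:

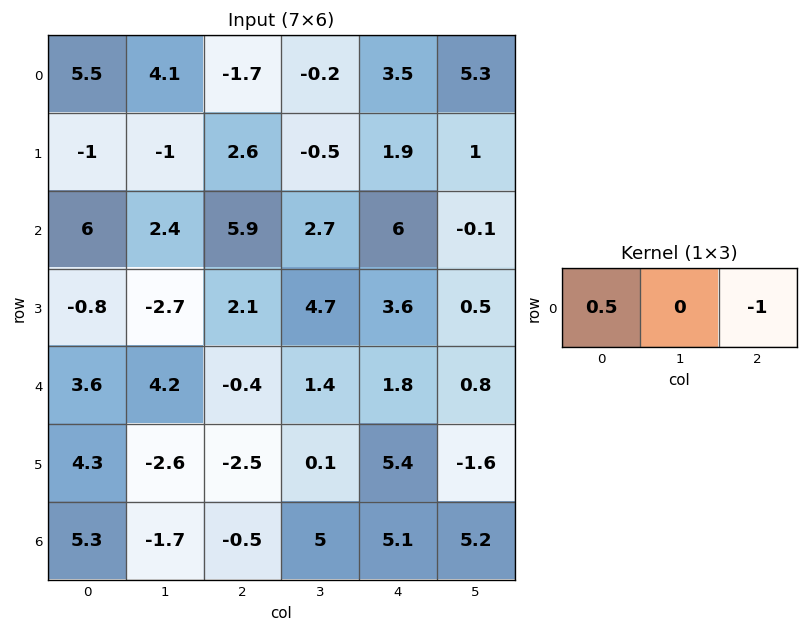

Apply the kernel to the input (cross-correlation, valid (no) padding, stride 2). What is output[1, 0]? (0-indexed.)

-2.9

The receptive field on the input at this output position is [6 2.4 5.9]. Elementwise product with the kernel and sum: 6·0.5 + 5.9·-1.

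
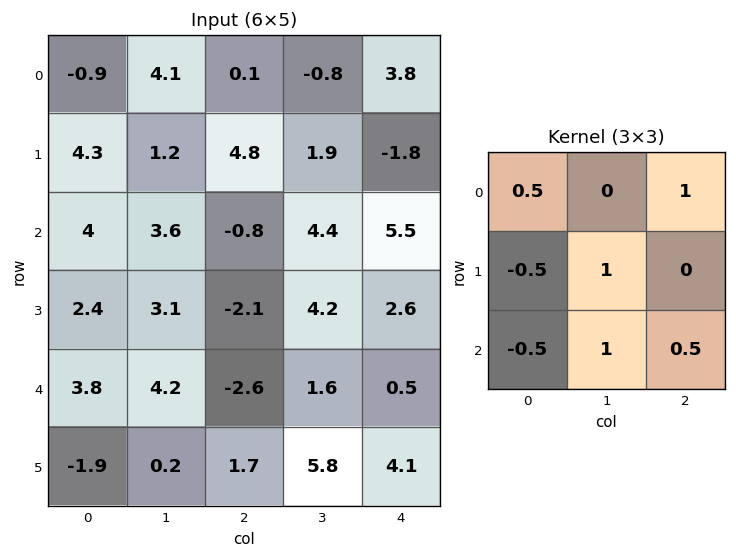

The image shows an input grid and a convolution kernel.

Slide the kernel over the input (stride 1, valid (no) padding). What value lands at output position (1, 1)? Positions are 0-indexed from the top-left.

-1.65

The receptive field on the input at this output position is [1.2 4.8 1.9 / 3.6 -0.8 4.4 / 3.1 -2.1 4.2]. Elementwise product with the kernel and sum: 1.2·0.5 + 1.9·1 + 3.6·-0.5 + -0.8·1 + 3.1·-0.5 + -2.1·1 + 4.2·0.5.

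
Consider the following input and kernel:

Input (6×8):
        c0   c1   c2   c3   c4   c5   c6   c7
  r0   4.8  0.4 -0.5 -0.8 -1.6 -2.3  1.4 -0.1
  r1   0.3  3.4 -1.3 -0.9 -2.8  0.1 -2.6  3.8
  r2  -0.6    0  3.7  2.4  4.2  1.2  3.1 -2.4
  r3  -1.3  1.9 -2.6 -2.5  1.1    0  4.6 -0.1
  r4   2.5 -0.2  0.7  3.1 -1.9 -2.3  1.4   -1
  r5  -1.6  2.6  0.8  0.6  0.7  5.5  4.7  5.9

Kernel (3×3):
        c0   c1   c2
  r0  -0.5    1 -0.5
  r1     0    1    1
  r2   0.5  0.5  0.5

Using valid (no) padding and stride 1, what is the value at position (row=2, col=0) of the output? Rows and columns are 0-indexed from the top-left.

The receptive field on the input at this output position is [-0.6 0 3.7 / -1.3 1.9 -2.6 / 2.5 -0.2 0.7]. Elementwise product with the kernel and sum: -0.6·-0.5 + 0·1 + 3.7·-0.5 + 1.9·1 + -2.6·1 + 2.5·0.5 + -0.2·0.5 + 0.7·0.5.

-0.75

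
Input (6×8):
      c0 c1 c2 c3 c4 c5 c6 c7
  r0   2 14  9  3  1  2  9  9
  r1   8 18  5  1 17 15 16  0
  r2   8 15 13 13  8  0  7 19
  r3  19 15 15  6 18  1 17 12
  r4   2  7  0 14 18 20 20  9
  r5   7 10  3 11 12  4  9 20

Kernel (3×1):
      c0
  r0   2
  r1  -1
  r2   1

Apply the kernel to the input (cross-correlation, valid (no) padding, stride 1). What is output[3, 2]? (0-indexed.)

The receptive field on the input at this output position is [15 / 0 / 3]. Elementwise product with the kernel and sum: 15·2 + 0·-1 + 3·1.

33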